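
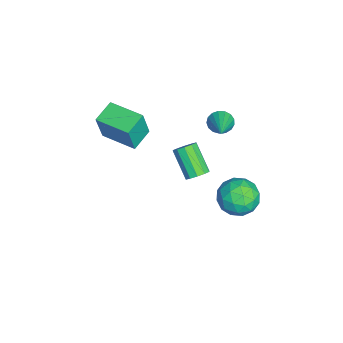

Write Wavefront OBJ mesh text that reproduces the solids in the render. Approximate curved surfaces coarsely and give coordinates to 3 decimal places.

v 2.372 3.805 -2.251
v 2.87 3.358 -1.206
v 0.77 2.622 -1.994
v 1.268 2.175 -0.949
v 0.873 3.35 -0.995
v 1.863 4.081 -1.153
v 1.777 1.899 -2.047
v 2.767 2.63 -2.205
v 2.502 2.18 -1.08
v 1.943 3.077 -0.43
v 1.697 2.903 -2.77
v 1.138 3.8 -2.12
v 2.761 3.686 -1.751
v 0.879 2.294 -1.449
v 0.647 2.985 -1.476
v 0.939 2.722 -0.862
v 2.169 4.111 -1.72
v 2.462 3.848 -1.106
v 1.289 3.843 -0.982
v 1.178 2.132 -2.094
v 1.471 1.869 -1.48
v 2.701 3.258 -2.338
v 2.993 2.995 -1.724
v 2.351 2.137 -2.218
v 2.838 2.73 -1.063
v 1.897 2.034 -0.912
v 2.196 1.872 -1.557
v 2.777 2.302 -1.65
v 2.509 3.257 -0.68
v 1.568 2.562 -0.53
v 1.336 3.252 -0.556
v 1.918 3.682 -0.649
v 2.294 2.565 -0.606
v 2.072 3.418 -2.67
v 1.131 2.723 -2.52
v 1.722 2.298 -2.551
v 2.304 2.728 -2.644
v 1.743 3.946 -2.288
v 0.802 3.25 -2.137
v 0.863 3.678 -1.55
v 1.444 4.108 -1.643
v 1.346 3.415 -2.594
v -3.351 1.88 -0.462
v -3.041 2.198 -1.092
v -1.429 1.96 0.522
v -3.155 2.487 -0.893
v -3.313 2.637 -0.597
v -3.48 2.614 -0.269
v -3.617 2.423 0.015
v -3.694 2.107 0.189
v -3.691 1.739 0.214
v -3.611 1.404 0.084
v -3.471 1.177 -0.171
v -3.303 1.112 -0.493
v -3.146 1.223 -0.807
v -3.036 1.484 -1.043
v -2.998 1.836 -1.146
v -3.798 -4.666 -2.559
v -3.384 -4.973 -0.637
v -5.022 -3.945 -2.18
v -4.607 -4.252 -0.258
v -2.673 -2.788 -2.502
v -2.258 -3.095 -0.58
v -3.896 -2.067 -2.123
v -3.482 -2.374 -0.201
v -2.346 0.695 -4.466
v -1.796 0.31 -4.179
v -3.045 -0.48 -2.847
v -3.594 -0.095 -3.134
v -1.816 0.706 -3.964
v -3.065 -0.084 -2.631
v -2.039 1.098 -3.94
v -3.288 0.307 -2.608
v -2.379 1.336 -4.117
v -3.628 0.545 -2.785
v -2.706 1.329 -4.428
v -3.955 0.539 -3.095
v -2.895 1.08 -4.753
v -4.144 0.29 -3.421
v -2.875 0.684 -4.969
v -4.124 -0.106 -3.636
v -2.652 0.293 -4.992
v -3.901 -0.498 -3.66
v -2.312 0.055 -4.815
v -3.561 -0.736 -3.483
v -1.985 0.061 -4.505
v -3.234 -0.729 -3.172
f 1 38 17
f 38 12 41
f 17 41 6
f 38 41 17
f 1 17 13
f 17 6 18
f 13 18 2
f 17 18 13
f 1 13 22
f 13 2 23
f 22 23 8
f 13 23 22
f 1 22 34
f 22 8 37
f 34 37 11
f 22 37 34
f 1 34 38
f 34 11 42
f 38 42 12
f 34 42 38
f 2 18 29
f 18 6 32
f 29 32 10
f 18 32 29
f 6 41 19
f 41 12 40
f 19 40 5
f 41 40 19
f 12 42 39
f 42 11 35
f 39 35 3
f 42 35 39
f 11 37 36
f 37 8 24
f 36 24 7
f 37 24 36
f 8 23 28
f 23 2 25
f 28 25 9
f 23 25 28
f 4 30 16
f 30 10 31
f 16 31 5
f 30 31 16
f 4 16 14
f 16 5 15
f 14 15 3
f 16 15 14
f 4 14 21
f 14 3 20
f 21 20 7
f 14 20 21
f 4 21 26
f 21 7 27
f 26 27 9
f 21 27 26
f 4 26 30
f 26 9 33
f 30 33 10
f 26 33 30
f 5 31 19
f 31 10 32
f 19 32 6
f 31 32 19
f 3 15 39
f 15 5 40
f 39 40 12
f 15 40 39
f 7 20 36
f 20 3 35
f 36 35 11
f 20 35 36
f 9 27 28
f 27 7 24
f 28 24 8
f 27 24 28
f 10 33 29
f 33 9 25
f 29 25 2
f 33 25 29
f 44 43 46
f 44 46 45
f 46 43 47
f 46 47 45
f 47 43 48
f 47 48 45
f 48 43 49
f 48 49 45
f 49 43 50
f 49 50 45
f 50 43 51
f 50 51 45
f 51 43 52
f 51 52 45
f 52 43 53
f 52 53 45
f 53 43 54
f 53 54 45
f 54 43 55
f 54 55 45
f 55 43 56
f 55 56 45
f 56 43 57
f 56 57 45
f 57 43 44
f 57 44 45
f 59 61 58
f 62 59 58
f 58 61 60
f 60 62 58
f 59 65 61
f 63 59 62
f 63 65 59
f 61 65 60
f 64 62 60
f 60 65 64
f 64 63 62
f 65 63 64
f 67 66 70
f 67 70 68
f 68 70 71
f 68 71 69
f 70 66 72
f 70 72 71
f 71 72 73
f 71 73 69
f 72 66 74
f 72 74 73
f 73 74 75
f 73 75 69
f 74 66 76
f 74 76 75
f 75 76 77
f 75 77 69
f 76 66 78
f 76 78 77
f 77 78 79
f 77 79 69
f 78 66 80
f 78 80 79
f 79 80 81
f 79 81 69
f 80 66 82
f 80 82 81
f 81 82 83
f 81 83 69
f 82 66 84
f 82 84 83
f 83 84 85
f 83 85 69
f 84 66 86
f 84 86 85
f 85 86 87
f 85 87 69
f 86 66 67
f 86 67 87
f 87 67 68
f 87 68 69



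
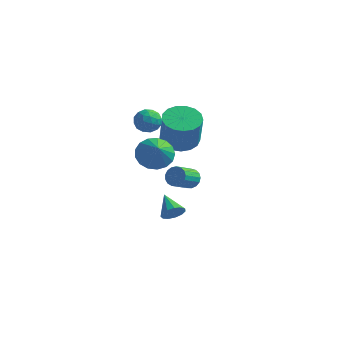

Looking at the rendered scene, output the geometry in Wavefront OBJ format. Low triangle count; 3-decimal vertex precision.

v 1.535 -1.954 2.432
v 2.123 -1.219 2.704
v 2.205 -2.866 3.448
v 1.752 -1.176 2.987
v 1.331 -1.312 3.144
v 0.957 -1.595 3.137
v 0.715 -1.96 2.969
v 0.661 -2.323 2.678
v 0.807 -2.603 2.33
v 1.12 -2.734 2.006
v 1.528 -2.686 1.78
v 1.938 -2.47 1.703
v 2.255 -2.137 1.793
v 2.407 -1.761 2.03
v 2.36 -1.43 2.358
v 0.694 3.559 -2.522
v 0.875 3.849 -1.981
v 0.586 2.71 -1.276
v 0.406 2.421 -1.818
v 0.576 3.912 -2.001
v 0.287 2.773 -1.297
v 0.304 3.894 -2.141
v 0.015 2.755 -1.437
v 0.122 3.8 -2.368
v -0.167 2.661 -1.664
v 0.07 3.651 -2.631
v -0.219 2.512 -1.926
v 0.162 3.481 -2.868
v -0.127 2.342 -2.164
v 0.376 3.328 -3.027
v 0.087 2.189 -2.322
v 0.662 3.229 -3.069
v 0.373 2.09 -2.365
v 0.956 3.206 -2.987
v 0.667 2.067 -2.282
v 1.19 3.263 -2.798
v 0.901 2.124 -2.093
v 1.311 3.389 -2.546
v 1.022 2.25 -1.841
v 1.29 3.553 -2.288
v 1.001 2.414 -1.584
v 1.133 3.719 -2.084
v 0.844 2.58 -1.38
v 3.483 -3.826 -0.176
v 3.956 -3.516 0.103
v 2.617 -3.074 0.456
v 3.886 -3.342 -0.199
v 3.689 -3.322 -0.494
v 3.426 -3.462 -0.687
v 3.182 -3.718 -0.718
v 3.033 -4.008 -0.577
v 3.027 -4.24 -0.309
v 3.166 -4.341 0.002
v 3.406 -4.278 0.256
v 3.67 -4.072 0.373
v 3.875 -3.788 0.316
v -0.281 -0.265 3.316
v 0.084 0.259 3.723
v 0.596 -1.079 3.577
v 0.961 -0.555 3.984
v 0.302 -0.835 4.23
v -0.24 -0.332 4.069
v 0.92 -0.488 3.231
v 0.378 0.015 3.07
v 0.826 0.121 3.671
v 0.444 -0.093 4.288
v 0.236 -0.727 3.012
v -0.146 -0.941 3.629
v -0.176 0.069 3.497
v 0.856 -0.889 3.803
v 0.468 -1.053 3.948
v 0.683 -0.745 4.187
v -0.366 -0.278 3.7
v -0.152 0.029 3.939
v -0.023 -0.614 4.237
v 0.832 -0.849 3.361
v 1.046 -0.542 3.6
v -0.003 -0.075 3.113
v 0.212 0.233 3.352
v 0.703 -0.206 3.063
v 0.475 0.295 3.705
v 0.991 -0.184 3.858
v 0.967 -0.144 3.416
v 0.648 0.152 3.321
v 0.251 0.169 4.068
v 0.766 -0.309 4.221
v 0.379 -0.474 4.366
v 0.06 -0.178 4.272
v 0.687 0.088 4.037
v -0.086 -0.511 3.079
v 0.429 -0.989 3.232
v 0.62 -0.642 3.028
v 0.301 -0.346 2.934
v -0.311 -0.636 3.442
v 0.205 -1.115 3.595
v 0.032 -0.972 3.979
v -0.287 -0.676 3.884
v -0.007 -0.908 3.263
v 1.128 1.488 1.634
v 2.056 1.927 1.548
v 2.499 1.351 3.401
v 1.572 0.912 3.486
v 1.772 2.287 1.728
v 2.215 1.711 3.581
v 1.339 2.464 1.887
v 1.783 1.888 3.739
v 0.859 2.417 1.987
v 1.302 1.841 3.84
v 0.44 2.158 2.007
v 0.884 1.582 3.859
v 0.179 1.745 1.941
v 0.622 1.169 3.793
v 0.136 1.273 1.804
v 0.579 0.697 3.657
v 0.319 0.851 1.629
v 0.763 0.274 3.481
v 0.689 0.574 1.455
v 1.132 -0.002 3.307
v 1.158 0.507 1.321
v 1.602 -0.069 3.174
v 1.621 0.665 1.26
v 2.065 0.089 3.112
v 1.972 1.011 1.284
v 2.415 0.435 3.136
v 2.128 1.467 1.388
v 2.572 0.89 3.24
f 2 1 4
f 2 4 3
f 4 1 5
f 4 5 3
f 5 1 6
f 5 6 3
f 6 1 7
f 6 7 3
f 7 1 8
f 7 8 3
f 8 1 9
f 8 9 3
f 9 1 10
f 9 10 3
f 10 1 11
f 10 11 3
f 11 1 12
f 11 12 3
f 12 1 13
f 12 13 3
f 13 1 14
f 13 14 3
f 14 1 15
f 14 15 3
f 15 1 2
f 15 2 3
f 17 16 20
f 17 20 18
f 18 20 21
f 18 21 19
f 20 16 22
f 20 22 21
f 21 22 23
f 21 23 19
f 22 16 24
f 22 24 23
f 23 24 25
f 23 25 19
f 24 16 26
f 24 26 25
f 25 26 27
f 25 27 19
f 26 16 28
f 26 28 27
f 27 28 29
f 27 29 19
f 28 16 30
f 28 30 29
f 29 30 31
f 29 31 19
f 30 16 32
f 30 32 31
f 31 32 33
f 31 33 19
f 32 16 34
f 32 34 33
f 33 34 35
f 33 35 19
f 34 16 36
f 34 36 35
f 35 36 37
f 35 37 19
f 36 16 38
f 36 38 37
f 37 38 39
f 37 39 19
f 38 16 40
f 38 40 39
f 39 40 41
f 39 41 19
f 40 16 42
f 40 42 41
f 41 42 43
f 41 43 19
f 42 16 17
f 42 17 43
f 43 17 18
f 43 18 19
f 45 44 47
f 45 47 46
f 47 44 48
f 47 48 46
f 48 44 49
f 48 49 46
f 49 44 50
f 49 50 46
f 50 44 51
f 50 51 46
f 51 44 52
f 51 52 46
f 52 44 53
f 52 53 46
f 53 44 54
f 53 54 46
f 54 44 55
f 54 55 46
f 55 44 56
f 55 56 46
f 56 44 45
f 56 45 46
f 57 94 73
f 94 68 97
f 73 97 62
f 94 97 73
f 57 73 69
f 73 62 74
f 69 74 58
f 73 74 69
f 57 69 78
f 69 58 79
f 78 79 64
f 69 79 78
f 57 78 90
f 78 64 93
f 90 93 67
f 78 93 90
f 57 90 94
f 90 67 98
f 94 98 68
f 90 98 94
f 58 74 85
f 74 62 88
f 85 88 66
f 74 88 85
f 62 97 75
f 97 68 96
f 75 96 61
f 97 96 75
f 68 98 95
f 98 67 91
f 95 91 59
f 98 91 95
f 67 93 92
f 93 64 80
f 92 80 63
f 93 80 92
f 64 79 84
f 79 58 81
f 84 81 65
f 79 81 84
f 60 86 72
f 86 66 87
f 72 87 61
f 86 87 72
f 60 72 70
f 72 61 71
f 70 71 59
f 72 71 70
f 60 70 77
f 70 59 76
f 77 76 63
f 70 76 77
f 60 77 82
f 77 63 83
f 82 83 65
f 77 83 82
f 60 82 86
f 82 65 89
f 86 89 66
f 82 89 86
f 61 87 75
f 87 66 88
f 75 88 62
f 87 88 75
f 59 71 95
f 71 61 96
f 95 96 68
f 71 96 95
f 63 76 92
f 76 59 91
f 92 91 67
f 76 91 92
f 65 83 84
f 83 63 80
f 84 80 64
f 83 80 84
f 66 89 85
f 89 65 81
f 85 81 58
f 89 81 85
f 100 99 103
f 100 103 101
f 101 103 104
f 101 104 102
f 103 99 105
f 103 105 104
f 104 105 106
f 104 106 102
f 105 99 107
f 105 107 106
f 106 107 108
f 106 108 102
f 107 99 109
f 107 109 108
f 108 109 110
f 108 110 102
f 109 99 111
f 109 111 110
f 110 111 112
f 110 112 102
f 111 99 113
f 111 113 112
f 112 113 114
f 112 114 102
f 113 99 115
f 113 115 114
f 114 115 116
f 114 116 102
f 115 99 117
f 115 117 116
f 116 117 118
f 116 118 102
f 117 99 119
f 117 119 118
f 118 119 120
f 118 120 102
f 119 99 121
f 119 121 120
f 120 121 122
f 120 122 102
f 121 99 123
f 121 123 122
f 122 123 124
f 122 124 102
f 123 99 125
f 123 125 124
f 124 125 126
f 124 126 102
f 125 99 100
f 125 100 126
f 126 100 101
f 126 101 102



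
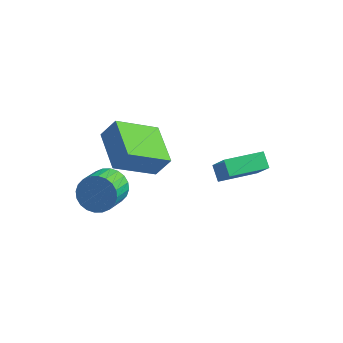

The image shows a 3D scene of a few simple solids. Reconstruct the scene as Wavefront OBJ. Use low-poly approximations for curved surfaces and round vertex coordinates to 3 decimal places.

v 1.709 3.17 -3.155
v 2.378 2.753 -2.047
v 1.251 3.655 -2.696
v 1.92 3.238 -1.588
v 2.9 4.502 -3.372
v 3.569 4.085 -2.264
v 2.442 4.987 -2.913
v 3.111 4.57 -1.805
v -0.061 0.959 -1.165
v -1.319 -0.332 0.008
v -1.284 2.411 -0.878
v -2.542 1.12 0.294
v 0.482 1.24 -0.274
v -0.776 -0.051 0.898
v -0.741 2.692 0.012
v -1.999 1.401 1.185
v -1.675 -0.029 -1.719
v -0.825 0.069 -1.64
v -0.754 -1.153 -0.881
v -1.605 -1.251 -0.961
v -0.935 0.232 -1.368
v -0.864 -0.99 -0.609
v -1.158 0.355 -1.15
v -1.087 -0.867 -0.391
v -1.46 0.419 -1.018
v -1.389 -0.803 -0.259
v -1.794 0.415 -0.993
v -1.724 -0.806 -0.234
v -2.111 0.344 -1.078
v -2.04 -0.878 -0.319
v -2.361 0.216 -1.262
v -2.29 -1.006 -0.503
v -2.507 0.05 -1.514
v -2.436 -1.172 -0.755
v -2.526 -0.127 -1.799
v -2.455 -1.349 -1.04
v -2.416 -0.29 -2.071
v -2.345 -1.512 -1.312
v -2.193 -0.413 -2.289
v -2.122 -1.635 -1.53
v -1.891 -0.477 -2.421
v -1.82 -1.699 -1.662
v -1.556 -0.474 -2.446
v -1.486 -1.695 -1.687
v -1.24 -0.402 -2.361
v -1.169 -1.624 -1.602
v -0.99 -0.274 -2.177
v -0.919 -1.496 -1.418
v -0.844 -0.108 -1.925
v -0.773 -1.33 -1.166
f 2 4 1
f 5 2 1
f 1 4 3
f 3 5 1
f 2 8 4
f 6 2 5
f 6 8 2
f 4 8 3
f 7 5 3
f 3 8 7
f 7 6 5
f 8 6 7
f 10 12 9
f 13 10 9
f 9 12 11
f 11 13 9
f 10 16 12
f 14 10 13
f 14 16 10
f 12 16 11
f 15 13 11
f 11 16 15
f 15 14 13
f 16 14 15
f 18 17 21
f 18 21 19
f 19 21 22
f 19 22 20
f 21 17 23
f 21 23 22
f 22 23 24
f 22 24 20
f 23 17 25
f 23 25 24
f 24 25 26
f 24 26 20
f 25 17 27
f 25 27 26
f 26 27 28
f 26 28 20
f 27 17 29
f 27 29 28
f 28 29 30
f 28 30 20
f 29 17 31
f 29 31 30
f 30 31 32
f 30 32 20
f 31 17 33
f 31 33 32
f 32 33 34
f 32 34 20
f 33 17 35
f 33 35 34
f 34 35 36
f 34 36 20
f 35 17 37
f 35 37 36
f 36 37 38
f 36 38 20
f 37 17 39
f 37 39 38
f 38 39 40
f 38 40 20
f 39 17 41
f 39 41 40
f 40 41 42
f 40 42 20
f 41 17 43
f 41 43 42
f 42 43 44
f 42 44 20
f 43 17 45
f 43 45 44
f 44 45 46
f 44 46 20
f 45 17 47
f 45 47 46
f 46 47 48
f 46 48 20
f 47 17 49
f 47 49 48
f 48 49 50
f 48 50 20
f 49 17 18
f 49 18 50
f 50 18 19
f 50 19 20



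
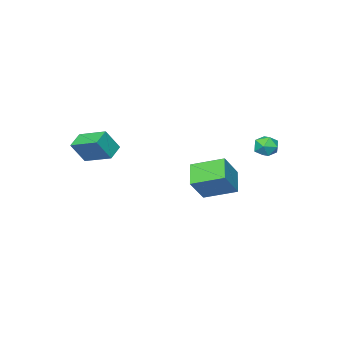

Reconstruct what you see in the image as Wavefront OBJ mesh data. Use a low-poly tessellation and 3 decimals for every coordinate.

v 3.843 -4.329 2.603
v 2.968 -4.653 3.038
v 3.526 -2.713 3.164
v 2.65 -3.036 3.6
v 4.53 -4.604 3.78
v 3.654 -4.927 4.216
v 4.212 -2.987 4.342
v 3.337 -3.311 4.777
v -3.306 2.067 3.414
v -2.65 1.731 3.53
v -3.79 1.009 3.09
v -3.134 0.673 3.206
v -3.525 0.938 3.784
v -3.225 1.592 3.984
v -3.215 1.148 2.636
v -2.915 1.802 2.836
v -2.593 1.163 3.049
v -2.785 1.033 3.759
v -3.655 1.707 2.861
v -3.847 1.577 3.571
v -1.604 -1.44 -0.683
v -2.487 -2.335 0.172
v -2.559 0.085 -0.074
v -3.443 -0.81 0.781
v -0.477 -1.27 0.659
v -1.361 -2.165 1.514
v -1.433 0.255 1.268
v -2.316 -0.64 2.123
f 2 4 1
f 5 2 1
f 1 4 3
f 3 5 1
f 2 8 4
f 6 2 5
f 6 8 2
f 4 8 3
f 7 5 3
f 3 8 7
f 7 6 5
f 8 6 7
f 9 20 14
f 9 14 10
f 9 10 16
f 9 16 19
f 9 19 20
f 10 14 18
f 14 20 13
f 20 19 11
f 19 16 15
f 16 10 17
f 12 18 13
f 12 13 11
f 12 11 15
f 12 15 17
f 12 17 18
f 13 18 14
f 11 13 20
f 15 11 19
f 17 15 16
f 18 17 10
f 22 24 21
f 25 22 21
f 21 24 23
f 23 25 21
f 22 28 24
f 26 22 25
f 26 28 22
f 24 28 23
f 27 25 23
f 23 28 27
f 27 26 25
f 28 26 27



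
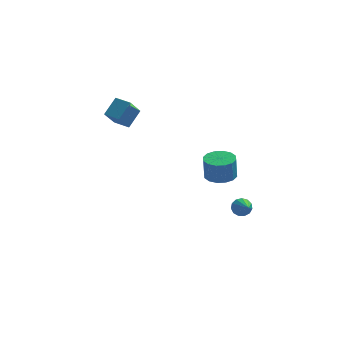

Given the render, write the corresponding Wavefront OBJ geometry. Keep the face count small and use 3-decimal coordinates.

v -4.272 2.933 0.48
v -3.799 3.65 1.199
v -3.884 3.661 -0.499
v -3.411 4.377 0.22
v -3.529 2.483 0.44
v -3.056 3.199 1.159
v -3.141 3.21 -0.539
v -2.668 3.927 0.18
v 1.446 -2.57 0.106
v 1.916 -2 0.137
v 1.865 -2.019 1.246
v 1.394 -2.59 1.214
v 1.568 -1.841 0.124
v 1.517 -1.86 1.233
v 1.187 -1.877 0.106
v 1.136 -1.896 1.214
v 0.876 -2.099 0.087
v 0.824 -2.118 1.196
v 0.717 -2.447 0.074
v 0.665 -2.466 1.182
v 0.753 -2.829 0.069
v 0.702 -2.848 1.178
v 0.975 -3.141 0.074
v 0.924 -3.16 1.183
v 1.323 -3.3 0.087
v 1.272 -3.319 1.196
v 1.704 -3.264 0.106
v 1.653 -3.283 1.214
v 2.016 -3.042 0.124
v 1.964 -3.061 1.233
v 2.175 -2.694 0.138
v 2.123 -2.713 1.246
v 2.138 -2.312 0.142
v 2.087 -2.331 1.251
v 2.325 0.028 -3.742
v 2.768 0.253 -3.627
v 2.675 -1.008 -3.058
v 2.584 0.328 -3.42
v 2.317 0.307 -3.315
v 2.053 0.198 -3.346
v 1.875 0.035 -3.502
v 1.841 -0.13 -3.735
v 1.96 -0.245 -3.97
v 2.195 -0.273 -4.132
v 2.472 -0.206 -4.171
v 2.702 -0.064 -4.074
v 2.813 0.107 -3.871
f 2 4 1
f 5 2 1
f 1 4 3
f 3 5 1
f 2 8 4
f 6 2 5
f 6 8 2
f 4 8 3
f 7 5 3
f 3 8 7
f 7 6 5
f 8 6 7
f 10 9 13
f 10 13 11
f 11 13 14
f 11 14 12
f 13 9 15
f 13 15 14
f 14 15 16
f 14 16 12
f 15 9 17
f 15 17 16
f 16 17 18
f 16 18 12
f 17 9 19
f 17 19 18
f 18 19 20
f 18 20 12
f 19 9 21
f 19 21 20
f 20 21 22
f 20 22 12
f 21 9 23
f 21 23 22
f 22 23 24
f 22 24 12
f 23 9 25
f 23 25 24
f 24 25 26
f 24 26 12
f 25 9 27
f 25 27 26
f 26 27 28
f 26 28 12
f 27 9 29
f 27 29 28
f 28 29 30
f 28 30 12
f 29 9 31
f 29 31 30
f 30 31 32
f 30 32 12
f 31 9 33
f 31 33 32
f 32 33 34
f 32 34 12
f 33 9 10
f 33 10 34
f 34 10 11
f 34 11 12
f 36 35 38
f 36 38 37
f 38 35 39
f 38 39 37
f 39 35 40
f 39 40 37
f 40 35 41
f 40 41 37
f 41 35 42
f 41 42 37
f 42 35 43
f 42 43 37
f 43 35 44
f 43 44 37
f 44 35 45
f 44 45 37
f 45 35 46
f 45 46 37
f 46 35 47
f 46 47 37
f 47 35 36
f 47 36 37



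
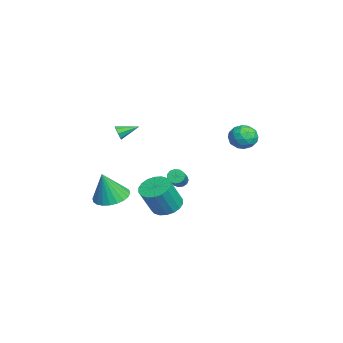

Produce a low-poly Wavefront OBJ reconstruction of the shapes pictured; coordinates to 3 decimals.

v -3.78 -3.069 2.979
v -3.534 -3.174 3.413
v -3.98 -1.871 3.381
v -3.295 -3.041 3.135
v -3.34 -2.924 2.765
v -3.643 -2.892 2.52
v -4.026 -2.964 2.544
v -4.265 -3.098 2.823
v -4.219 -3.215 3.192
v -3.917 -3.246 3.437
v -2.651 0.356 -0.282
v -2.365 0.551 -0.657
v -0.903 0.299 0.327
v -1.189 0.104 0.702
v -2.44 0.772 -0.489
v -0.978 0.52 0.495
v -2.582 0.861 -0.255
v -1.12 0.609 0.728
v -2.746 0.789 -0.03
v -1.283 0.537 0.953
v -2.879 0.581 0.115
v -1.417 0.329 1.099
v -2.941 0.3 0.135
v -1.478 0.049 1.118
v -2.91 0.038 0.022
v -1.448 -0.214 1.005
v -2.797 -0.124 -0.188
v -1.335 -0.375 0.796
v -2.638 -0.133 -0.427
v -1.176 -0.385 0.557
v -2.483 0.013 -0.62
v -1.021 -0.239 0.364
v -2.381 0.268 -0.705
v -0.919 0.016 0.278
v -0.362 -3.47 -0.383
v 0.685 -3.55 -0.588
v -0.038 -3.97 1.463
v 0.655 -3.15 -0.474
v 0.471 -2.798 -0.347
v 0.159 -2.548 -0.224
v -0.232 -2.439 -0.126
v -0.642 -2.487 -0.067
v -1.01 -2.684 -0.056
v -1.279 -3.001 -0.095
v -1.409 -3.389 -0.178
v -1.379 -3.789 -0.292
v -1.194 -4.141 -0.42
v -0.882 -4.391 -0.542
v -0.491 -4.5 -0.64
v -0.081 -4.453 -0.699
v 0.287 -4.256 -0.71
v 0.556 -3.939 -0.671
v 1.686 -0.481 -0.107
v 2.548 -0.509 -0.453
v 3.197 -1.188 1.222
v 2.334 -1.159 1.567
v 2.527 -0.129 -0.291
v 3.176 -0.808 1.384
v 2.338 0.181 -0.092
v 2.987 -0.497 1.583
v 2.021 0.361 0.103
v 2.67 -0.318 1.778
v 1.637 0.373 0.257
v 2.286 -0.305 1.932
v 1.263 0.217 0.339
v 1.911 -0.462 2.014
v 0.972 -0.078 0.332
v 1.621 -0.756 2.007
v 0.823 -0.452 0.238
v 1.472 -1.131 1.913
v 0.844 -0.832 0.076
v 1.493 -1.511 1.751
v 1.033 -1.143 -0.123
v 1.682 -1.821 1.552
v 1.35 -1.322 -0.318
v 1.999 -2.001 1.357
v 1.734 -1.335 -0.472
v 2.383 -2.013 1.203
v 2.109 -1.178 -0.554
v 2.757 -1.857 1.121
v 2.399 -0.884 -0.547
v 3.048 -1.562 1.128
v -2.552 4.444 3.616
v -1.946 4.629 2.971
v -2.054 3.071 3.689
v -1.448 3.256 3.044
v -1.364 3.628 3.864
v -1.672 4.477 3.819
v -2.328 3.223 2.841
v -2.636 4.072 2.796
v -1.808 3.875 2.492
v -1.212 4.125 3.124
v -2.788 3.575 3.536
v -2.192 3.825 4.168
v -2.293 4.657 3.287
v -1.707 3.043 3.373
v -1.657 3.261 3.855
v -1.301 3.37 3.476
v -2.132 4.568 3.785
v -1.776 4.677 3.406
v -1.433 4.088 3.931
v -2.224 3.023 3.254
v -1.868 3.132 2.875
v -2.699 4.33 3.184
v -2.343 4.439 2.805
v -2.567 3.612 2.729
v -1.855 4.323 2.626
v -1.562 3.515 2.67
v -2.08 3.496 2.55
v -2.261 3.995 2.523
v -1.505 4.47 2.998
v -1.212 3.663 3.041
v -1.163 3.881 3.523
v -1.344 4.38 3.496
v -1.424 4.026 2.717
v -2.788 4.037 3.619
v -2.495 3.23 3.662
v -2.656 3.32 3.164
v -2.837 3.819 3.137
v -2.438 4.185 3.99
v -2.145 3.377 4.034
v -1.739 3.705 4.137
v -1.92 4.204 4.11
v -2.576 3.674 3.943
f 2 1 4
f 2 4 3
f 4 1 5
f 4 5 3
f 5 1 6
f 5 6 3
f 6 1 7
f 6 7 3
f 7 1 8
f 7 8 3
f 8 1 9
f 8 9 3
f 9 1 10
f 9 10 3
f 10 1 2
f 10 2 3
f 12 11 15
f 12 15 13
f 13 15 16
f 13 16 14
f 15 11 17
f 15 17 16
f 16 17 18
f 16 18 14
f 17 11 19
f 17 19 18
f 18 19 20
f 18 20 14
f 19 11 21
f 19 21 20
f 20 21 22
f 20 22 14
f 21 11 23
f 21 23 22
f 22 23 24
f 22 24 14
f 23 11 25
f 23 25 24
f 24 25 26
f 24 26 14
f 25 11 27
f 25 27 26
f 26 27 28
f 26 28 14
f 27 11 29
f 27 29 28
f 28 29 30
f 28 30 14
f 29 11 31
f 29 31 30
f 30 31 32
f 30 32 14
f 31 11 33
f 31 33 32
f 32 33 34
f 32 34 14
f 33 11 12
f 33 12 34
f 34 12 13
f 34 13 14
f 36 35 38
f 36 38 37
f 38 35 39
f 38 39 37
f 39 35 40
f 39 40 37
f 40 35 41
f 40 41 37
f 41 35 42
f 41 42 37
f 42 35 43
f 42 43 37
f 43 35 44
f 43 44 37
f 44 35 45
f 44 45 37
f 45 35 46
f 45 46 37
f 46 35 47
f 46 47 37
f 47 35 48
f 47 48 37
f 48 35 49
f 48 49 37
f 49 35 50
f 49 50 37
f 50 35 51
f 50 51 37
f 51 35 52
f 51 52 37
f 52 35 36
f 52 36 37
f 54 53 57
f 54 57 55
f 55 57 58
f 55 58 56
f 57 53 59
f 57 59 58
f 58 59 60
f 58 60 56
f 59 53 61
f 59 61 60
f 60 61 62
f 60 62 56
f 61 53 63
f 61 63 62
f 62 63 64
f 62 64 56
f 63 53 65
f 63 65 64
f 64 65 66
f 64 66 56
f 65 53 67
f 65 67 66
f 66 67 68
f 66 68 56
f 67 53 69
f 67 69 68
f 68 69 70
f 68 70 56
f 69 53 71
f 69 71 70
f 70 71 72
f 70 72 56
f 71 53 73
f 71 73 72
f 72 73 74
f 72 74 56
f 73 53 75
f 73 75 74
f 74 75 76
f 74 76 56
f 75 53 77
f 75 77 76
f 76 77 78
f 76 78 56
f 77 53 79
f 77 79 78
f 78 79 80
f 78 80 56
f 79 53 81
f 79 81 80
f 80 81 82
f 80 82 56
f 81 53 54
f 81 54 82
f 82 54 55
f 82 55 56
f 83 120 99
f 120 94 123
f 99 123 88
f 120 123 99
f 83 99 95
f 99 88 100
f 95 100 84
f 99 100 95
f 83 95 104
f 95 84 105
f 104 105 90
f 95 105 104
f 83 104 116
f 104 90 119
f 116 119 93
f 104 119 116
f 83 116 120
f 116 93 124
f 120 124 94
f 116 124 120
f 84 100 111
f 100 88 114
f 111 114 92
f 100 114 111
f 88 123 101
f 123 94 122
f 101 122 87
f 123 122 101
f 94 124 121
f 124 93 117
f 121 117 85
f 124 117 121
f 93 119 118
f 119 90 106
f 118 106 89
f 119 106 118
f 90 105 110
f 105 84 107
f 110 107 91
f 105 107 110
f 86 112 98
f 112 92 113
f 98 113 87
f 112 113 98
f 86 98 96
f 98 87 97
f 96 97 85
f 98 97 96
f 86 96 103
f 96 85 102
f 103 102 89
f 96 102 103
f 86 103 108
f 103 89 109
f 108 109 91
f 103 109 108
f 86 108 112
f 108 91 115
f 112 115 92
f 108 115 112
f 87 113 101
f 113 92 114
f 101 114 88
f 113 114 101
f 85 97 121
f 97 87 122
f 121 122 94
f 97 122 121
f 89 102 118
f 102 85 117
f 118 117 93
f 102 117 118
f 91 109 110
f 109 89 106
f 110 106 90
f 109 106 110
f 92 115 111
f 115 91 107
f 111 107 84
f 115 107 111



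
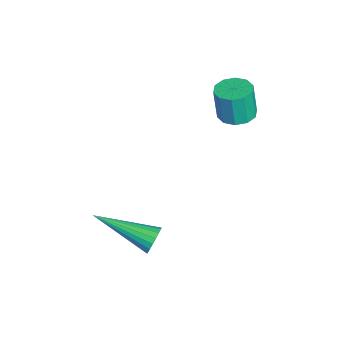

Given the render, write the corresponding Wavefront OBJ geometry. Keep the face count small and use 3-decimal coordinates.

v -3.894 1.914 0.37
v -3.334 2.195 0.434
v -3.407 2.068 1.615
v -3.966 1.786 1.55
v -3.609 2.47 0.447
v -3.682 2.343 1.628
v -3.993 2.533 0.43
v -4.066 2.406 1.611
v -4.339 2.359 0.39
v -4.412 2.232 1.571
v -4.515 2.015 0.342
v -4.588 1.888 1.523
v -4.453 1.632 0.305
v -4.526 1.505 1.486
v -4.178 1.357 0.292
v -4.251 1.23 1.473
v -3.794 1.294 0.309
v -3.867 1.167 1.49
v -3.448 1.468 0.349
v -3.521 1.341 1.53
v -3.272 1.812 0.397
v -3.345 1.685 1.578
v -0.57 -0.747 -2.642
v -0.305 -0.705 -2.22
v -1.27 -2.593 -2.018
v -0.5 -0.613 -2.165
v -0.709 -0.547 -2.205
v -0.89 -0.521 -2.331
v -1.008 -0.54 -2.519
v -1.039 -0.599 -2.731
v -0.978 -0.689 -2.925
v -0.835 -0.789 -3.064
v -0.64 -0.882 -3.118
v -0.431 -0.947 -3.079
v -0.25 -0.974 -2.952
v -0.132 -0.955 -2.765
v -0.101 -0.895 -2.553
v -0.162 -0.806 -2.358
f 2 1 5
f 2 5 3
f 3 5 6
f 3 6 4
f 5 1 7
f 5 7 6
f 6 7 8
f 6 8 4
f 7 1 9
f 7 9 8
f 8 9 10
f 8 10 4
f 9 1 11
f 9 11 10
f 10 11 12
f 10 12 4
f 11 1 13
f 11 13 12
f 12 13 14
f 12 14 4
f 13 1 15
f 13 15 14
f 14 15 16
f 14 16 4
f 15 1 17
f 15 17 16
f 16 17 18
f 16 18 4
f 17 1 19
f 17 19 18
f 18 19 20
f 18 20 4
f 19 1 21
f 19 21 20
f 20 21 22
f 20 22 4
f 21 1 2
f 21 2 22
f 22 2 3
f 22 3 4
f 24 23 26
f 24 26 25
f 26 23 27
f 26 27 25
f 27 23 28
f 27 28 25
f 28 23 29
f 28 29 25
f 29 23 30
f 29 30 25
f 30 23 31
f 30 31 25
f 31 23 32
f 31 32 25
f 32 23 33
f 32 33 25
f 33 23 34
f 33 34 25
f 34 23 35
f 34 35 25
f 35 23 36
f 35 36 25
f 36 23 37
f 36 37 25
f 37 23 38
f 37 38 25
f 38 23 24
f 38 24 25



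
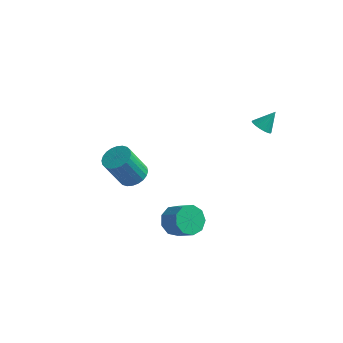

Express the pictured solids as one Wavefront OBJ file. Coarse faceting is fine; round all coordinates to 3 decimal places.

v -3.271 -0.25 -2.874
v -2.565 -0.051 -2.53
v -3.203 -0.632 -0.883
v -3.909 -0.83 -1.226
v -2.727 0.218 -2.498
v -3.365 -0.362 -0.85
v -2.972 0.416 -2.523
v -3.61 -0.164 -0.876
v -3.262 0.513 -2.602
v -3.9 -0.067 -0.954
v -3.554 0.494 -2.722
v -4.192 -0.087 -1.074
v -3.802 0.361 -2.865
v -4.441 -0.219 -1.217
v -3.97 0.136 -3.009
v -4.609 -0.445 -1.361
v -4.031 -0.149 -3.133
v -4.67 -0.729 -1.485
v -3.977 -0.448 -3.217
v -4.615 -1.029 -1.57
v -3.815 -0.718 -3.25
v -4.453 -1.298 -1.602
v -3.57 -0.916 -3.224
v -4.208 -1.496 -1.577
v -3.28 -1.013 -3.146
v -3.918 -1.593 -1.498
v -2.988 -0.993 -3.026
v -3.626 -1.574 -1.378
v -2.739 -0.861 -2.883
v -3.378 -1.441 -1.235
v -2.571 -0.635 -2.739
v -3.21 -1.216 -1.091
v -2.51 -0.351 -2.615
v -3.149 -0.931 -0.967
v 2.869 1.098 1.751
v 3.354 1.147 1.437
v 3.351 1.682 2.589
v 3.219 1.356 1.368
v 3.016 1.515 1.376
v 2.783 1.59 1.457
v 2.567 1.568 1.597
v 2.411 1.453 1.767
v 2.345 1.268 1.934
v 2.383 1.049 2.065
v 2.518 0.839 2.134
v 2.721 0.681 2.127
v 2.954 0.605 2.045
v 3.17 0.627 1.905
v 3.327 0.742 1.735
v 3.392 0.928 1.568
v -0.017 -2.728 -3.24
v 0.542 -2.66 -3.89
v 1.476 -3.065 -3.13
v 0.917 -3.132 -2.48
v 0.519 -2.154 -3.592
v 1.452 -2.558 -2.831
v 0.245 -1.916 -3.129
v 1.178 -2.32 -2.369
v -0.152 -2.058 -2.718
v 0.781 -2.462 -1.958
v -0.485 -2.513 -2.552
v 0.448 -2.918 -1.791
v -0.599 -3.069 -2.707
v 0.334 -3.473 -1.947
v -0.44 -3.465 -3.112
v 0.493 -3.87 -2.352
v -0.084 -3.516 -3.577
v 0.85 -3.921 -2.817
v 0.305 -3.198 -3.885
v 1.238 -3.603 -3.124
f 2 1 5
f 2 5 3
f 3 5 6
f 3 6 4
f 5 1 7
f 5 7 6
f 6 7 8
f 6 8 4
f 7 1 9
f 7 9 8
f 8 9 10
f 8 10 4
f 9 1 11
f 9 11 10
f 10 11 12
f 10 12 4
f 11 1 13
f 11 13 12
f 12 13 14
f 12 14 4
f 13 1 15
f 13 15 14
f 14 15 16
f 14 16 4
f 15 1 17
f 15 17 16
f 16 17 18
f 16 18 4
f 17 1 19
f 17 19 18
f 18 19 20
f 18 20 4
f 19 1 21
f 19 21 20
f 20 21 22
f 20 22 4
f 21 1 23
f 21 23 22
f 22 23 24
f 22 24 4
f 23 1 25
f 23 25 24
f 24 25 26
f 24 26 4
f 25 1 27
f 25 27 26
f 26 27 28
f 26 28 4
f 27 1 29
f 27 29 28
f 28 29 30
f 28 30 4
f 29 1 31
f 29 31 30
f 30 31 32
f 30 32 4
f 31 1 33
f 31 33 32
f 32 33 34
f 32 34 4
f 33 1 2
f 33 2 34
f 34 2 3
f 34 3 4
f 36 35 38
f 36 38 37
f 38 35 39
f 38 39 37
f 39 35 40
f 39 40 37
f 40 35 41
f 40 41 37
f 41 35 42
f 41 42 37
f 42 35 43
f 42 43 37
f 43 35 44
f 43 44 37
f 44 35 45
f 44 45 37
f 45 35 46
f 45 46 37
f 46 35 47
f 46 47 37
f 47 35 48
f 47 48 37
f 48 35 49
f 48 49 37
f 49 35 50
f 49 50 37
f 50 35 36
f 50 36 37
f 52 51 55
f 52 55 53
f 53 55 56
f 53 56 54
f 55 51 57
f 55 57 56
f 56 57 58
f 56 58 54
f 57 51 59
f 57 59 58
f 58 59 60
f 58 60 54
f 59 51 61
f 59 61 60
f 60 61 62
f 60 62 54
f 61 51 63
f 61 63 62
f 62 63 64
f 62 64 54
f 63 51 65
f 63 65 64
f 64 65 66
f 64 66 54
f 65 51 67
f 65 67 66
f 66 67 68
f 66 68 54
f 67 51 69
f 67 69 68
f 68 69 70
f 68 70 54
f 69 51 52
f 69 52 70
f 70 52 53
f 70 53 54



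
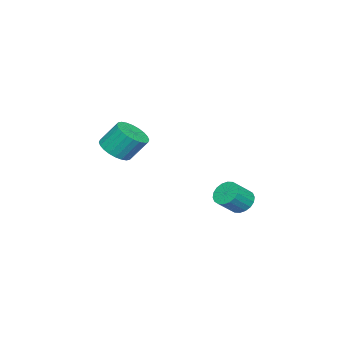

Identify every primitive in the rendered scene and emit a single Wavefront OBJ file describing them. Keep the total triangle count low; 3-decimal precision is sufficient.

v 1.842 -3.935 1.281
v 2.548 -3.183 0.901
v 2.245 -2.192 2.299
v 1.538 -2.945 2.679
v 2.18 -3.048 0.726
v 1.877 -2.057 2.123
v 1.76 -3.049 0.635
v 1.457 -2.058 2.033
v 1.353 -3.184 0.643
v 1.05 -2.193 2.041
v 1.02 -3.434 0.748
v 0.717 -2.443 2.146
v 0.813 -3.76 0.934
v 0.51 -2.769 2.332
v 0.761 -4.113 1.173
v 0.458 -3.122 2.571
v 0.875 -4.439 1.428
v 0.572 -3.448 2.826
v 1.135 -4.688 1.661
v 0.832 -3.697 3.059
v 1.503 -4.823 1.837
v 1.2 -3.832 3.234
v 1.923 -4.822 1.927
v 1.62 -3.831 3.325
v 2.33 -4.687 1.919
v 2.027 -3.696 3.317
v 2.663 -4.437 1.814
v 2.36 -3.446 3.212
v 2.87 -4.111 1.628
v 2.567 -3.12 3.026
v 2.922 -3.758 1.389
v 2.619 -2.767 2.787
v 2.808 -3.432 1.134
v 2.505 -2.441 2.532
v 1.464 3.615 -1.538
v 2.095 3.782 -2.114
v 3.107 3.251 -1.158
v 2.476 3.085 -0.582
v 2.075 4.11 -1.91
v 3.087 3.58 -0.954
v 1.934 4.341 -1.633
v 2.946 3.811 -0.677
v 1.7 4.428 -1.337
v 2.712 3.898 -0.381
v 1.419 4.354 -1.081
v 2.431 3.824 -0.125
v 1.147 4.134 -0.915
v 2.16 3.603 0.041
v 0.938 3.811 -0.873
v 1.95 3.28 0.083
v 0.833 3.449 -0.962
v 1.845 2.918 -0.006
v 0.853 3.12 -1.166
v 1.865 2.59 -0.21
v 0.994 2.889 -1.443
v 2.006 2.359 -0.487
v 1.228 2.802 -1.739
v 2.24 2.272 -0.783
v 1.509 2.876 -1.995
v 2.521 2.346 -1.039
v 1.78 3.097 -2.161
v 2.793 2.566 -1.205
v 1.99 3.42 -2.203
v 3.002 2.889 -1.247
f 2 1 5
f 2 5 3
f 3 5 6
f 3 6 4
f 5 1 7
f 5 7 6
f 6 7 8
f 6 8 4
f 7 1 9
f 7 9 8
f 8 9 10
f 8 10 4
f 9 1 11
f 9 11 10
f 10 11 12
f 10 12 4
f 11 1 13
f 11 13 12
f 12 13 14
f 12 14 4
f 13 1 15
f 13 15 14
f 14 15 16
f 14 16 4
f 15 1 17
f 15 17 16
f 16 17 18
f 16 18 4
f 17 1 19
f 17 19 18
f 18 19 20
f 18 20 4
f 19 1 21
f 19 21 20
f 20 21 22
f 20 22 4
f 21 1 23
f 21 23 22
f 22 23 24
f 22 24 4
f 23 1 25
f 23 25 24
f 24 25 26
f 24 26 4
f 25 1 27
f 25 27 26
f 26 27 28
f 26 28 4
f 27 1 29
f 27 29 28
f 28 29 30
f 28 30 4
f 29 1 31
f 29 31 30
f 30 31 32
f 30 32 4
f 31 1 33
f 31 33 32
f 32 33 34
f 32 34 4
f 33 1 2
f 33 2 34
f 34 2 3
f 34 3 4
f 36 35 39
f 36 39 37
f 37 39 40
f 37 40 38
f 39 35 41
f 39 41 40
f 40 41 42
f 40 42 38
f 41 35 43
f 41 43 42
f 42 43 44
f 42 44 38
f 43 35 45
f 43 45 44
f 44 45 46
f 44 46 38
f 45 35 47
f 45 47 46
f 46 47 48
f 46 48 38
f 47 35 49
f 47 49 48
f 48 49 50
f 48 50 38
f 49 35 51
f 49 51 50
f 50 51 52
f 50 52 38
f 51 35 53
f 51 53 52
f 52 53 54
f 52 54 38
f 53 35 55
f 53 55 54
f 54 55 56
f 54 56 38
f 55 35 57
f 55 57 56
f 56 57 58
f 56 58 38
f 57 35 59
f 57 59 58
f 58 59 60
f 58 60 38
f 59 35 61
f 59 61 60
f 60 61 62
f 60 62 38
f 61 35 63
f 61 63 62
f 62 63 64
f 62 64 38
f 63 35 36
f 63 36 64
f 64 36 37
f 64 37 38



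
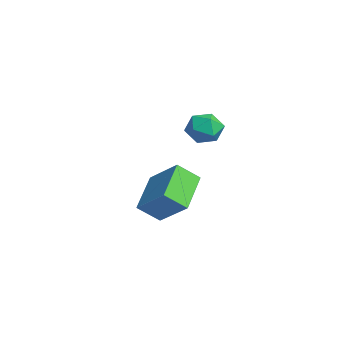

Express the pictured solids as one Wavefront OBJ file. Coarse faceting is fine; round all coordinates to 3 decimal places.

v -4.882 1.424 -2.29
v -3.693 2.185 -1.205
v -4.775 2.336 -3.047
v -3.586 3.097 -1.962
v -3.434 0.483 -3.218
v -2.245 1.244 -2.133
v -3.327 1.395 -3.975
v -2.138 2.156 -2.89
v -1.539 2.281 1.899
v -1.106 2.77 2.359
v -0.494 2.03 1.181
v -0.061 2.519 1.641
v -0.329 1.827 1.937
v -0.976 1.982 2.38
v -0.624 2.818 1.16
v -1.271 2.973 1.603
v -0.541 3.102 1.902
v -0.358 2.49 2.382
v -1.242 2.31 1.158
v -1.059 1.698 1.638
f 2 4 1
f 5 2 1
f 1 4 3
f 3 5 1
f 2 8 4
f 6 2 5
f 6 8 2
f 4 8 3
f 7 5 3
f 3 8 7
f 7 6 5
f 8 6 7
f 9 20 14
f 9 14 10
f 9 10 16
f 9 16 19
f 9 19 20
f 10 14 18
f 14 20 13
f 20 19 11
f 19 16 15
f 16 10 17
f 12 18 13
f 12 13 11
f 12 11 15
f 12 15 17
f 12 17 18
f 13 18 14
f 11 13 20
f 15 11 19
f 17 15 16
f 18 17 10



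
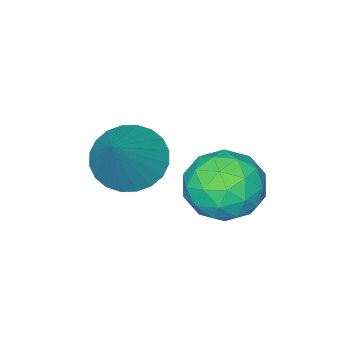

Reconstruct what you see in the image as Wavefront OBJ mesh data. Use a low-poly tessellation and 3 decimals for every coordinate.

v -0.081 -1.162 -2.028
v 0.602 -1.76 -2.274
v 1.061 -0.458 -0.572
v 0.685 -1.468 -2.48
v 0.651 -1.129 -2.618
v 0.506 -0.796 -2.665
v 0.271 -0.518 -2.615
v -0.017 -0.338 -2.477
v -0.315 -0.284 -2.269
v -0.577 -0.363 -2.026
v -0.763 -0.564 -1.782
v -0.846 -0.856 -1.576
v -0.812 -1.195 -1.439
v -0.667 -1.528 -1.392
v -0.433 -1.806 -1.441
v -0.145 -1.986 -1.58
v 0.153 -2.04 -1.787
v 0.415 -1.961 -2.031
v -2.688 0.527 -3.372
v -1.873 1.191 -3.334
v -1.667 -0.751 -2.906
v -0.852 -0.087 -2.868
v -1.625 -0.013 -2.158
v -2.256 0.777 -2.447
v -1.284 -0.337 -3.793
v -1.915 0.453 -4.082
v -1.006 0.657 -3.595
v -1.216 0.858 -2.584
v -2.324 -0.418 -3.656
v -2.534 -0.217 -2.645
v -2.37 0.972 -3.394
v -1.17 -0.532 -2.846
v -1.624 -0.488 -2.429
v -1.145 -0.097 -2.407
v -2.595 0.728 -2.873
v -2.116 1.119 -2.85
v -1.97 0.411 -2.159
v -1.424 -0.679 -3.39
v -0.945 -0.288 -3.367
v -2.395 0.537 -3.833
v -1.916 0.928 -3.811
v -1.57 0.029 -4.081
v -1.381 1.048 -3.525
v -0.782 0.296 -3.251
v -1.035 0.149 -3.795
v -1.406 0.614 -3.964
v -1.505 1.166 -2.931
v -0.905 0.414 -2.657
v -1.359 0.458 -2.24
v -1.73 0.922 -2.409
v -0.995 0.851 -3.084
v -2.635 0.026 -3.583
v -2.035 -0.726 -3.309
v -1.81 -0.482 -3.831
v -2.181 -0.018 -4
v -2.758 0.144 -2.989
v -2.159 -0.608 -2.715
v -2.134 -0.174 -2.276
v -2.505 0.291 -2.445
v -2.545 -0.411 -3.156
f 2 1 4
f 2 4 3
f 4 1 5
f 4 5 3
f 5 1 6
f 5 6 3
f 6 1 7
f 6 7 3
f 7 1 8
f 7 8 3
f 8 1 9
f 8 9 3
f 9 1 10
f 9 10 3
f 10 1 11
f 10 11 3
f 11 1 12
f 11 12 3
f 12 1 13
f 12 13 3
f 13 1 14
f 13 14 3
f 14 1 15
f 14 15 3
f 15 1 16
f 15 16 3
f 16 1 17
f 16 17 3
f 17 1 18
f 17 18 3
f 18 1 2
f 18 2 3
f 19 56 35
f 56 30 59
f 35 59 24
f 56 59 35
f 19 35 31
f 35 24 36
f 31 36 20
f 35 36 31
f 19 31 40
f 31 20 41
f 40 41 26
f 31 41 40
f 19 40 52
f 40 26 55
f 52 55 29
f 40 55 52
f 19 52 56
f 52 29 60
f 56 60 30
f 52 60 56
f 20 36 47
f 36 24 50
f 47 50 28
f 36 50 47
f 24 59 37
f 59 30 58
f 37 58 23
f 59 58 37
f 30 60 57
f 60 29 53
f 57 53 21
f 60 53 57
f 29 55 54
f 55 26 42
f 54 42 25
f 55 42 54
f 26 41 46
f 41 20 43
f 46 43 27
f 41 43 46
f 22 48 34
f 48 28 49
f 34 49 23
f 48 49 34
f 22 34 32
f 34 23 33
f 32 33 21
f 34 33 32
f 22 32 39
f 32 21 38
f 39 38 25
f 32 38 39
f 22 39 44
f 39 25 45
f 44 45 27
f 39 45 44
f 22 44 48
f 44 27 51
f 48 51 28
f 44 51 48
f 23 49 37
f 49 28 50
f 37 50 24
f 49 50 37
f 21 33 57
f 33 23 58
f 57 58 30
f 33 58 57
f 25 38 54
f 38 21 53
f 54 53 29
f 38 53 54
f 27 45 46
f 45 25 42
f 46 42 26
f 45 42 46
f 28 51 47
f 51 27 43
f 47 43 20
f 51 43 47



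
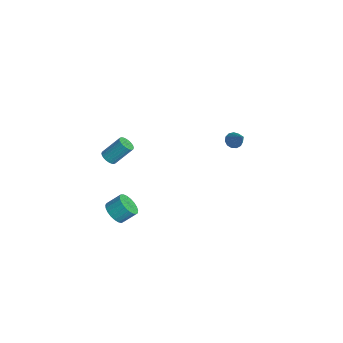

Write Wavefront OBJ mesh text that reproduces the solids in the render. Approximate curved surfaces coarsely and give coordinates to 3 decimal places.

v 3.196 -4.16 0.828
v 3.922 -4.242 0.71
v 4.11 -3.501 1.355
v 3.384 -3.42 1.472
v 3.846 -4.036 0.495
v 4.033 -3.295 1.14
v 3.657 -3.851 0.338
v 3.844 -3.11 0.983
v 3.388 -3.719 0.265
v 3.576 -2.979 0.91
v 3.086 -3.664 0.29
v 3.274 -2.923 0.935
v 2.804 -3.695 0.407
v 2.991 -2.954 1.052
v 2.589 -3.806 0.597
v 2.776 -3.065 1.242
v 2.479 -3.979 0.827
v 2.666 -3.238 1.472
v 2.493 -4.182 1.057
v 2.681 -3.442 1.702
v 2.629 -4.383 1.248
v 2.816 -3.642 1.892
v 2.863 -4.544 1.365
v 3.05 -3.803 2.01
v 3.154 -4.639 1.39
v 3.342 -3.899 2.035
v 3.453 -4.652 1.317
v 3.641 -3.911 1.962
v 3.708 -4.579 1.16
v 3.895 -3.839 1.805
v 3.873 -4.434 0.946
v 4.061 -3.694 1.59
v 0.48 -3.41 2.978
v 0.94 -3.304 2.786
v 1.161 -2.344 3.851
v 0.7 -2.45 4.042
v 0.827 -3.171 2.691
v 1.048 -2.211 3.755
v 0.66 -3.075 2.638
v 0.881 -2.115 3.702
v 0.467 -3.03 2.638
v 0.687 -2.07 3.702
v 0.275 -3.043 2.689
v 0.496 -2.083 3.753
v 0.114 -3.111 2.785
v 0.335 -2.152 3.849
v 0.009 -3.226 2.909
v 0.23 -2.266 3.973
v -0.024 -3.368 3.044
v 0.197 -2.408 4.109
v 0.019 -3.516 3.169
v 0.24 -2.556 4.234
v 0.132 -3.649 3.265
v 0.353 -2.689 4.329
v 0.299 -3.745 3.318
v 0.52 -2.785 4.382
v 0.493 -3.79 3.318
v 0.713 -2.83 4.382
v 0.684 -3.777 3.267
v 0.905 -2.817 4.331
v 0.845 -3.708 3.171
v 1.066 -2.749 4.235
v 0.95 -3.594 3.047
v 1.171 -2.634 4.111
v 0.983 -3.452 2.911
v 1.204 -2.492 3.976
v 0.81 3.829 2.193
v 1.201 3.819 1.836
v 1.85 3.911 3.327
v 1.133 4.106 1.877
v 0.962 4.306 2.019
v 0.743 4.354 2.217
v 0.546 4.235 2.407
v 0.432 3.988 2.529
v 0.439 3.69 2.544
v 0.563 3.436 2.449
v 0.766 3.307 2.272
v 0.983 3.343 2.07
v 1.145 3.534 1.907
f 2 1 5
f 2 5 3
f 3 5 6
f 3 6 4
f 5 1 7
f 5 7 6
f 6 7 8
f 6 8 4
f 7 1 9
f 7 9 8
f 8 9 10
f 8 10 4
f 9 1 11
f 9 11 10
f 10 11 12
f 10 12 4
f 11 1 13
f 11 13 12
f 12 13 14
f 12 14 4
f 13 1 15
f 13 15 14
f 14 15 16
f 14 16 4
f 15 1 17
f 15 17 16
f 16 17 18
f 16 18 4
f 17 1 19
f 17 19 18
f 18 19 20
f 18 20 4
f 19 1 21
f 19 21 20
f 20 21 22
f 20 22 4
f 21 1 23
f 21 23 22
f 22 23 24
f 22 24 4
f 23 1 25
f 23 25 24
f 24 25 26
f 24 26 4
f 25 1 27
f 25 27 26
f 26 27 28
f 26 28 4
f 27 1 29
f 27 29 28
f 28 29 30
f 28 30 4
f 29 1 31
f 29 31 30
f 30 31 32
f 30 32 4
f 31 1 2
f 31 2 32
f 32 2 3
f 32 3 4
f 34 33 37
f 34 37 35
f 35 37 38
f 35 38 36
f 37 33 39
f 37 39 38
f 38 39 40
f 38 40 36
f 39 33 41
f 39 41 40
f 40 41 42
f 40 42 36
f 41 33 43
f 41 43 42
f 42 43 44
f 42 44 36
f 43 33 45
f 43 45 44
f 44 45 46
f 44 46 36
f 45 33 47
f 45 47 46
f 46 47 48
f 46 48 36
f 47 33 49
f 47 49 48
f 48 49 50
f 48 50 36
f 49 33 51
f 49 51 50
f 50 51 52
f 50 52 36
f 51 33 53
f 51 53 52
f 52 53 54
f 52 54 36
f 53 33 55
f 53 55 54
f 54 55 56
f 54 56 36
f 55 33 57
f 55 57 56
f 56 57 58
f 56 58 36
f 57 33 59
f 57 59 58
f 58 59 60
f 58 60 36
f 59 33 61
f 59 61 60
f 60 61 62
f 60 62 36
f 61 33 63
f 61 63 62
f 62 63 64
f 62 64 36
f 63 33 65
f 63 65 64
f 64 65 66
f 64 66 36
f 65 33 34
f 65 34 66
f 66 34 35
f 66 35 36
f 68 67 70
f 68 70 69
f 70 67 71
f 70 71 69
f 71 67 72
f 71 72 69
f 72 67 73
f 72 73 69
f 73 67 74
f 73 74 69
f 74 67 75
f 74 75 69
f 75 67 76
f 75 76 69
f 76 67 77
f 76 77 69
f 77 67 78
f 77 78 69
f 78 67 79
f 78 79 69
f 79 67 68
f 79 68 69



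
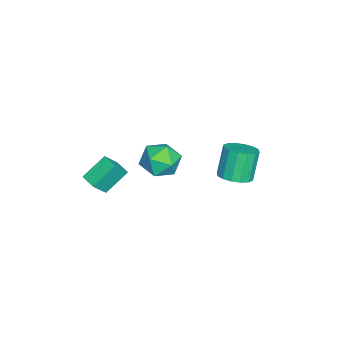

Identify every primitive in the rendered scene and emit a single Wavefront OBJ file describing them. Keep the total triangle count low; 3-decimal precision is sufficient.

v 2.64 -2.85 -0.819
v 1.817 -1.991 0.174
v 3.263 -2.177 -0.885
v 2.44 -1.318 0.108
v 3.22 -3.302 0.052
v 2.397 -2.443 1.045
v 3.843 -2.629 -0.014
v 3.02 -1.77 0.979
v 1.639 3.634 0.059
v 2.073 4.379 0.174
v 1.395 4.532 1.737
v 0.961 3.786 1.621
v 1.679 4.5 -0.008
v 1.001 4.653 1.554
v 1.275 4.389 -0.173
v 0.597 4.542 1.389
v 0.968 4.076 -0.275
v 0.29 4.228 1.287
v 0.841 3.644 -0.288
v 0.163 3.796 1.274
v 0.928 3.209 -0.208
v 0.25 3.362 1.354
v 1.205 2.888 -0.057
v 0.527 3.041 1.506
v 1.599 2.767 0.126
v 0.921 2.92 1.688
v 2.003 2.878 0.291
v 1.325 3.031 1.853
v 2.31 3.192 0.393
v 1.632 3.344 1.955
v 2.437 3.624 0.406
v 1.759 3.776 1.968
v 2.35 4.058 0.326
v 1.672 4.211 1.888
v -1.171 0.462 -1.348
v -0.072 0.219 -1.199
v -1.488 -1.279 -1.841
v -0.389 -1.522 -1.692
v -1.044 -1.286 -0.795
v -0.848 -0.21 -0.491
v -0.712 -0.85 -2.549
v -0.516 0.226 -2.245
v 0.212 -0.591 -1.942
v 0.007 -0.861 -0.858
v -1.567 -0.199 -2.182
v -1.772 -0.469 -1.098
f 2 4 1
f 5 2 1
f 1 4 3
f 3 5 1
f 2 8 4
f 6 2 5
f 6 8 2
f 4 8 3
f 7 5 3
f 3 8 7
f 7 6 5
f 8 6 7
f 10 9 13
f 10 13 11
f 11 13 14
f 11 14 12
f 13 9 15
f 13 15 14
f 14 15 16
f 14 16 12
f 15 9 17
f 15 17 16
f 16 17 18
f 16 18 12
f 17 9 19
f 17 19 18
f 18 19 20
f 18 20 12
f 19 9 21
f 19 21 20
f 20 21 22
f 20 22 12
f 21 9 23
f 21 23 22
f 22 23 24
f 22 24 12
f 23 9 25
f 23 25 24
f 24 25 26
f 24 26 12
f 25 9 27
f 25 27 26
f 26 27 28
f 26 28 12
f 27 9 29
f 27 29 28
f 28 29 30
f 28 30 12
f 29 9 31
f 29 31 30
f 30 31 32
f 30 32 12
f 31 9 33
f 31 33 32
f 32 33 34
f 32 34 12
f 33 9 10
f 33 10 34
f 34 10 11
f 34 11 12
f 35 46 40
f 35 40 36
f 35 36 42
f 35 42 45
f 35 45 46
f 36 40 44
f 40 46 39
f 46 45 37
f 45 42 41
f 42 36 43
f 38 44 39
f 38 39 37
f 38 37 41
f 38 41 43
f 38 43 44
f 39 44 40
f 37 39 46
f 41 37 45
f 43 41 42
f 44 43 36



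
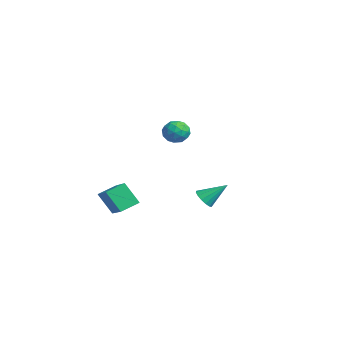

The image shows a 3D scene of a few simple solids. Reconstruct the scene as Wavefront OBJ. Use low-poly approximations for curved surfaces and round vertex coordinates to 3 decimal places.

v -2.733 2.76 -4.288
v -2.464 2.371 -3.919
v -2.427 3.82 -3.392
v -2.24 2.468 -4.11
v -2.148 2.644 -4.35
v -2.212 2.851 -4.572
v -2.417 3.033 -4.718
v -2.706 3.143 -4.749
v -3.002 3.15 -4.656
v -3.226 3.052 -4.465
v -3.318 2.877 -4.226
v -3.253 2.67 -4.003
v -3.049 2.488 -3.857
v -2.76 2.378 -3.826
v -1.751 -2.6 -2.97
v -0.178 -2.629 -2.226
v -1.915 -1.69 -2.588
v -0.342 -1.719 -1.845
v -1.238 -2.061 -4.035
v 0.335 -2.09 -3.292
v -1.402 -1.151 -3.654
v 0.171 -1.18 -2.91
v 2.032 -0.231 2.502
v 2.538 0.162 2.623
v 2.502 -0.562 1.617
v 3.008 -0.169 1.738
v 2.901 -0.689 2.117
v 2.611 -0.484 2.664
v 2.429 0.084 1.576
v 2.139 0.289 2.123
v 2.783 0.357 2.051
v 3.075 -0.121 2.385
v 1.965 -0.279 1.855
v 2.257 -0.757 2.189
v 2.244 -0.005 2.64
v 2.796 -0.395 1.6
v 2.733 -0.701 1.823
v 3.031 -0.469 1.894
v 2.287 -0.385 2.664
v 2.584 -0.154 2.735
v 2.797 -0.654 2.438
v 2.456 -0.246 1.505
v 2.753 -0.015 1.576
v 2.009 0.069 2.346
v 2.307 0.301 2.417
v 2.243 0.254 1.802
v 2.685 0.34 2.375
v 2.961 0.146 1.855
v 2.621 0.294 1.76
v 2.451 0.415 2.081
v 2.857 0.06 2.571
v 3.133 -0.135 2.052
v 3.07 -0.441 2.274
v 2.899 -0.32 2.595
v 3.001 0.174 2.235
v 1.907 -0.265 2.188
v 2.183 -0.46 1.669
v 2.141 -0.08 1.645
v 1.97 0.041 1.966
v 2.079 -0.546 2.385
v 2.355 -0.74 1.865
v 2.589 -0.815 2.159
v 2.419 -0.694 2.48
v 2.039 -0.574 2.005
f 2 1 4
f 2 4 3
f 4 1 5
f 4 5 3
f 5 1 6
f 5 6 3
f 6 1 7
f 6 7 3
f 7 1 8
f 7 8 3
f 8 1 9
f 8 9 3
f 9 1 10
f 9 10 3
f 10 1 11
f 10 11 3
f 11 1 12
f 11 12 3
f 12 1 13
f 12 13 3
f 13 1 14
f 13 14 3
f 14 1 2
f 14 2 3
f 16 18 15
f 19 16 15
f 15 18 17
f 17 19 15
f 16 22 18
f 20 16 19
f 20 22 16
f 18 22 17
f 21 19 17
f 17 22 21
f 21 20 19
f 22 20 21
f 23 60 39
f 60 34 63
f 39 63 28
f 60 63 39
f 23 39 35
f 39 28 40
f 35 40 24
f 39 40 35
f 23 35 44
f 35 24 45
f 44 45 30
f 35 45 44
f 23 44 56
f 44 30 59
f 56 59 33
f 44 59 56
f 23 56 60
f 56 33 64
f 60 64 34
f 56 64 60
f 24 40 51
f 40 28 54
f 51 54 32
f 40 54 51
f 28 63 41
f 63 34 62
f 41 62 27
f 63 62 41
f 34 64 61
f 64 33 57
f 61 57 25
f 64 57 61
f 33 59 58
f 59 30 46
f 58 46 29
f 59 46 58
f 30 45 50
f 45 24 47
f 50 47 31
f 45 47 50
f 26 52 38
f 52 32 53
f 38 53 27
f 52 53 38
f 26 38 36
f 38 27 37
f 36 37 25
f 38 37 36
f 26 36 43
f 36 25 42
f 43 42 29
f 36 42 43
f 26 43 48
f 43 29 49
f 48 49 31
f 43 49 48
f 26 48 52
f 48 31 55
f 52 55 32
f 48 55 52
f 27 53 41
f 53 32 54
f 41 54 28
f 53 54 41
f 25 37 61
f 37 27 62
f 61 62 34
f 37 62 61
f 29 42 58
f 42 25 57
f 58 57 33
f 42 57 58
f 31 49 50
f 49 29 46
f 50 46 30
f 49 46 50
f 32 55 51
f 55 31 47
f 51 47 24
f 55 47 51



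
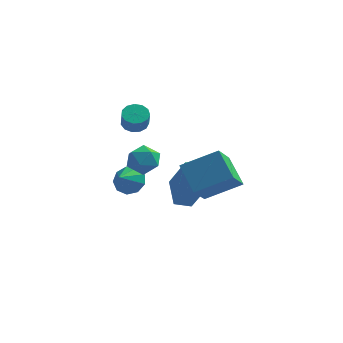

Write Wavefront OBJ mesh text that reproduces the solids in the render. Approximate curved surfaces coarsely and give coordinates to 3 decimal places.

v 0.843 -2.778 0.745
v 1.211 -2.154 1.339
v 1.309 -3.906 1.641
v 1.677 -3.282 2.235
v 0.748 -3.35 2.144
v 0.46 -2.653 1.59
v 2.06 -3.407 1.39
v 1.772 -2.71 0.836
v 1.963 -2.543 1.737
v 1.152 -2.508 2.203
v 1.368 -3.552 0.777
v 0.557 -3.517 1.243
v -0.129 -0.216 -1.776
v 0.177 0.236 -1.073
v -0.411 -1.224 -1.004
v -0.417 0.345 -1.149
v -0.876 0.191 -1.518
v -0.986 -0.153 -2.007
v -0.694 -0.528 -2.389
v -0.138 -0.756 -2.484
v 0.423 -0.732 -2.247
v 0.725 -0.467 -1.79
v 0.628 -0.084 -1.327
v 1.76 1.497 -4.316
v 2.692 1.121 -2.518
v 1.177 3.077 -3.683
v 2.109 2.701 -1.885
v 2.591 1.939 -4.655
v 3.523 1.563 -2.857
v 2.008 3.519 -4.022
v 2.94 3.143 -2.224
v 0.158 -0.121 2.351
v 0.526 -0.61 2.012
v 0.69 -1.109 2.91
v 0.322 -0.619 3.249
v 0.784 -0.332 2.12
v 0.948 -0.83 3.018
v 0.843 0.013 2.301
v 1.007 -0.485 3.199
v 0.685 0.316 2.498
v 0.848 -0.182 3.396
v 0.359 0.48 2.648
v 0.523 -0.018 3.546
v -0.03 0.453 2.704
v 0.133 -0.045 3.602
v -0.36 0.244 2.648
v -0.196 -0.254 3.546
v -0.525 -0.081 2.498
v -0.362 -0.579 3.396
v -0.473 -0.419 2.301
v -0.31 -0.917 3.199
v -0.221 -0.662 2.12
v -0.057 -1.16 3.018
v 0.152 -0.733 2.012
v 0.315 -1.232 2.91
v 3.618 0.115 -2.856
v 3.38 -1.467 -1.465
v 2.672 1.258 -1.718
v 2.435 -0.324 -0.327
v 5.465 0.684 -1.893
v 5.228 -0.898 -0.502
v 4.52 1.827 -0.755
v 4.282 0.245 0.636
f 1 12 6
f 1 6 2
f 1 2 8
f 1 8 11
f 1 11 12
f 2 6 10
f 6 12 5
f 12 11 3
f 11 8 7
f 8 2 9
f 4 10 5
f 4 5 3
f 4 3 7
f 4 7 9
f 4 9 10
f 5 10 6
f 3 5 12
f 7 3 11
f 9 7 8
f 10 9 2
f 14 13 16
f 14 16 15
f 16 13 17
f 16 17 15
f 17 13 18
f 17 18 15
f 18 13 19
f 18 19 15
f 19 13 20
f 19 20 15
f 20 13 21
f 20 21 15
f 21 13 22
f 21 22 15
f 22 13 23
f 22 23 15
f 23 13 14
f 23 14 15
f 25 27 24
f 28 25 24
f 24 27 26
f 26 28 24
f 25 31 27
f 29 25 28
f 29 31 25
f 27 31 26
f 30 28 26
f 26 31 30
f 30 29 28
f 31 29 30
f 33 32 36
f 33 36 34
f 34 36 37
f 34 37 35
f 36 32 38
f 36 38 37
f 37 38 39
f 37 39 35
f 38 32 40
f 38 40 39
f 39 40 41
f 39 41 35
f 40 32 42
f 40 42 41
f 41 42 43
f 41 43 35
f 42 32 44
f 42 44 43
f 43 44 45
f 43 45 35
f 44 32 46
f 44 46 45
f 45 46 47
f 45 47 35
f 46 32 48
f 46 48 47
f 47 48 49
f 47 49 35
f 48 32 50
f 48 50 49
f 49 50 51
f 49 51 35
f 50 32 52
f 50 52 51
f 51 52 53
f 51 53 35
f 52 32 54
f 52 54 53
f 53 54 55
f 53 55 35
f 54 32 33
f 54 33 55
f 55 33 34
f 55 34 35
f 57 59 56
f 60 57 56
f 56 59 58
f 58 60 56
f 57 63 59
f 61 57 60
f 61 63 57
f 59 63 58
f 62 60 58
f 58 63 62
f 62 61 60
f 63 61 62



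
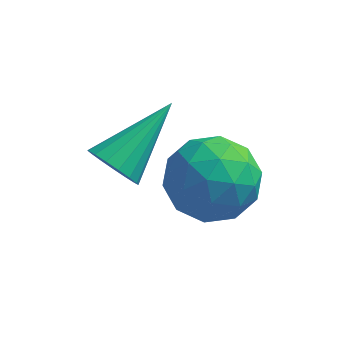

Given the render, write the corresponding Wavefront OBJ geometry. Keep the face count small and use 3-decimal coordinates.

v -0.138 -3.009 2.971
v 0.352 -3.494 3.21
v 0.898 -1.451 4.009
v 0.486 -3.382 2.907
v 0.477 -3.184 2.619
v 0.327 -2.946 2.412
v 0.07 -2.723 2.333
v -0.234 -2.565 2.4
v -0.517 -2.509 2.598
v -0.712 -2.567 2.881
v -0.777 -2.727 3.185
v -0.695 -2.951 3.44
v -0.485 -3.189 3.588
v -0.196 -3.385 3.594
v 0.106 -3.496 3.458
v 1.914 -1.076 0.854
v 2.771 -1.082 1.722
v 1.069 -2.658 1.678
v 1.926 -2.664 2.546
v 1.098 -1.769 2.512
v 1.62 -0.791 2.003
v 2.22 -2.949 1.397
v 2.742 -1.971 0.888
v 2.96 -2.24 2.058
v 2.266 -1.51 2.747
v 1.574 -2.23 0.653
v 0.88 -1.5 1.342
v 2.417 -0.94 1.216
v 1.423 -2.8 2.184
v 0.937 -2.274 2.164
v 1.44 -2.277 2.674
v 1.741 -0.769 1.381
v 2.244 -0.773 1.891
v 1.261 -1.176 2.355
v 1.596 -2.967 1.509
v 2.099 -2.971 2.019
v 2.4 -1.463 0.726
v 2.903 -1.466 1.236
v 2.579 -2.564 1.045
v 3.031 -1.624 1.923
v 2.534 -2.554 2.407
v 2.707 -2.721 1.732
v 3.014 -2.147 1.433
v 2.624 -1.195 2.329
v 2.127 -2.125 2.813
v 1.64 -1.599 2.793
v 1.948 -1.024 2.494
v 2.735 -1.876 2.526
v 1.713 -1.615 0.587
v 1.216 -2.545 1.071
v 1.892 -2.716 0.906
v 2.2 -2.141 0.607
v 1.306 -1.186 0.993
v 0.809 -2.116 1.477
v 0.826 -1.593 1.967
v 1.133 -1.019 1.668
v 1.105 -1.864 0.874
f 2 1 4
f 2 4 3
f 4 1 5
f 4 5 3
f 5 1 6
f 5 6 3
f 6 1 7
f 6 7 3
f 7 1 8
f 7 8 3
f 8 1 9
f 8 9 3
f 9 1 10
f 9 10 3
f 10 1 11
f 10 11 3
f 11 1 12
f 11 12 3
f 12 1 13
f 12 13 3
f 13 1 14
f 13 14 3
f 14 1 15
f 14 15 3
f 15 1 2
f 15 2 3
f 16 53 32
f 53 27 56
f 32 56 21
f 53 56 32
f 16 32 28
f 32 21 33
f 28 33 17
f 32 33 28
f 16 28 37
f 28 17 38
f 37 38 23
f 28 38 37
f 16 37 49
f 37 23 52
f 49 52 26
f 37 52 49
f 16 49 53
f 49 26 57
f 53 57 27
f 49 57 53
f 17 33 44
f 33 21 47
f 44 47 25
f 33 47 44
f 21 56 34
f 56 27 55
f 34 55 20
f 56 55 34
f 27 57 54
f 57 26 50
f 54 50 18
f 57 50 54
f 26 52 51
f 52 23 39
f 51 39 22
f 52 39 51
f 23 38 43
f 38 17 40
f 43 40 24
f 38 40 43
f 19 45 31
f 45 25 46
f 31 46 20
f 45 46 31
f 19 31 29
f 31 20 30
f 29 30 18
f 31 30 29
f 19 29 36
f 29 18 35
f 36 35 22
f 29 35 36
f 19 36 41
f 36 22 42
f 41 42 24
f 36 42 41
f 19 41 45
f 41 24 48
f 45 48 25
f 41 48 45
f 20 46 34
f 46 25 47
f 34 47 21
f 46 47 34
f 18 30 54
f 30 20 55
f 54 55 27
f 30 55 54
f 22 35 51
f 35 18 50
f 51 50 26
f 35 50 51
f 24 42 43
f 42 22 39
f 43 39 23
f 42 39 43
f 25 48 44
f 48 24 40
f 44 40 17
f 48 40 44



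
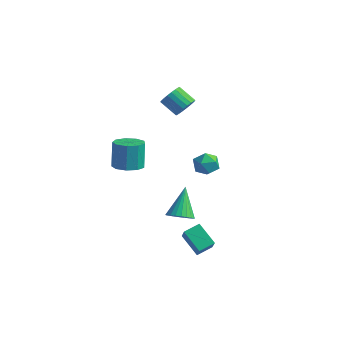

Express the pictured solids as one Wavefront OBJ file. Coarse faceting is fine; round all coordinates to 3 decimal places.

v 1.035 1.779 -0.839
v 1.613 2.419 -0.825
v 1.787 1.081 0.105
v 2.365 1.721 0.119
v 1.576 1.844 0.445
v 1.111 2.276 -0.139
v 2.289 1.224 -0.581
v 1.824 1.656 -1.165
v 2.387 2.076 -0.666
v 1.947 2.46 -0.032
v 1.453 1.04 -0.688
v 1.013 1.424 -0.054
v -0.27 2.545 3.168
v 0.123 2.781 3.774
v -0.957 2.771 4.478
v -1.35 2.535 3.872
v 0.035 3.054 3.642
v -1.045 3.045 4.347
v -0.106 3.24 3.428
v -1.186 3.23 4.133
v -0.275 3.305 3.17
v -1.356 3.295 3.874
v -0.444 3.238 2.91
v -1.524 3.229 3.615
v -0.582 3.052 2.696
v -1.662 3.043 3.4
v -0.666 2.778 2.563
v -1.747 2.769 3.267
v -0.682 2.464 2.534
v -1.763 2.454 3.239
v -0.627 2.164 2.615
v -1.707 2.154 3.32
v -0.509 1.929 2.792
v -1.59 1.92 3.497
v -0.351 1.801 3.033
v -1.431 1.792 3.738
v -0.178 1.802 3.298
v -1.259 1.792 4.003
v -0.021 1.931 3.54
v -1.102 1.921 4.245
v 0.093 2.166 3.718
v -0.988 2.156 4.423
v 0.144 2.467 3.801
v -0.937 2.457 4.505
v 3.654 -1.986 -4.95
v 2.412 -1.673 -4.095
v 4.077 -1.104 -4.659
v 2.835 -0.791 -3.804
v 4.245 -2.629 -3.856
v 3.003 -2.316 -3.001
v 4.668 -1.747 -3.565
v 3.426 -1.434 -2.71
v 2.1 -1.408 -2.739
v 2.879 -1.43 -2.453
v 1.58 -0.132 -1.221
v 2.894 -1.18 -2.658
v 2.789 -0.965 -2.875
v 2.578 -0.817 -3.072
v 2.295 -0.759 -3.218
v 1.982 -0.799 -3.291
v 1.687 -0.933 -3.28
v 1.455 -1.139 -3.187
v 1.322 -1.385 -3.025
v 1.306 -1.635 -2.82
v 1.412 -1.851 -2.603
v 1.622 -1.999 -2.406
v 1.906 -2.057 -2.26
v 2.218 -2.016 -2.187
v 2.513 -1.883 -2.198
v 2.745 -1.677 -2.291
v -2.222 -0.385 -0.954
v -1.727 0.41 -1.112
v -2.022 0.921 0.536
v -2.518 0.125 0.694
v -2.354 0.506 -1.254
v -2.649 1.017 0.394
v -2.919 0.185 -1.256
v -3.214 0.696 0.392
v -3.158 -0.402 -1.116
v -3.453 0.108 0.531
v -2.959 -0.982 -0.901
v -3.255 -0.472 0.747
v -2.416 -1.283 -0.71
v -2.711 -0.772 0.937
v -1.782 -1.164 -0.634
v -2.077 -0.653 1.014
v -1.354 -0.68 -0.707
v -1.649 -0.169 0.941
v -1.332 -0.059 -0.896
v -1.627 0.452 0.752
f 1 12 6
f 1 6 2
f 1 2 8
f 1 8 11
f 1 11 12
f 2 6 10
f 6 12 5
f 12 11 3
f 11 8 7
f 8 2 9
f 4 10 5
f 4 5 3
f 4 3 7
f 4 7 9
f 4 9 10
f 5 10 6
f 3 5 12
f 7 3 11
f 9 7 8
f 10 9 2
f 14 13 17
f 14 17 15
f 15 17 18
f 15 18 16
f 17 13 19
f 17 19 18
f 18 19 20
f 18 20 16
f 19 13 21
f 19 21 20
f 20 21 22
f 20 22 16
f 21 13 23
f 21 23 22
f 22 23 24
f 22 24 16
f 23 13 25
f 23 25 24
f 24 25 26
f 24 26 16
f 25 13 27
f 25 27 26
f 26 27 28
f 26 28 16
f 27 13 29
f 27 29 28
f 28 29 30
f 28 30 16
f 29 13 31
f 29 31 30
f 30 31 32
f 30 32 16
f 31 13 33
f 31 33 32
f 32 33 34
f 32 34 16
f 33 13 35
f 33 35 34
f 34 35 36
f 34 36 16
f 35 13 37
f 35 37 36
f 36 37 38
f 36 38 16
f 37 13 39
f 37 39 38
f 38 39 40
f 38 40 16
f 39 13 41
f 39 41 40
f 40 41 42
f 40 42 16
f 41 13 43
f 41 43 42
f 42 43 44
f 42 44 16
f 43 13 14
f 43 14 44
f 44 14 15
f 44 15 16
f 46 48 45
f 49 46 45
f 45 48 47
f 47 49 45
f 46 52 48
f 50 46 49
f 50 52 46
f 48 52 47
f 51 49 47
f 47 52 51
f 51 50 49
f 52 50 51
f 54 53 56
f 54 56 55
f 56 53 57
f 56 57 55
f 57 53 58
f 57 58 55
f 58 53 59
f 58 59 55
f 59 53 60
f 59 60 55
f 60 53 61
f 60 61 55
f 61 53 62
f 61 62 55
f 62 53 63
f 62 63 55
f 63 53 64
f 63 64 55
f 64 53 65
f 64 65 55
f 65 53 66
f 65 66 55
f 66 53 67
f 66 67 55
f 67 53 68
f 67 68 55
f 68 53 69
f 68 69 55
f 69 53 70
f 69 70 55
f 70 53 54
f 70 54 55
f 72 71 75
f 72 75 73
f 73 75 76
f 73 76 74
f 75 71 77
f 75 77 76
f 76 77 78
f 76 78 74
f 77 71 79
f 77 79 78
f 78 79 80
f 78 80 74
f 79 71 81
f 79 81 80
f 80 81 82
f 80 82 74
f 81 71 83
f 81 83 82
f 82 83 84
f 82 84 74
f 83 71 85
f 83 85 84
f 84 85 86
f 84 86 74
f 85 71 87
f 85 87 86
f 86 87 88
f 86 88 74
f 87 71 89
f 87 89 88
f 88 89 90
f 88 90 74
f 89 71 72
f 89 72 90
f 90 72 73
f 90 73 74



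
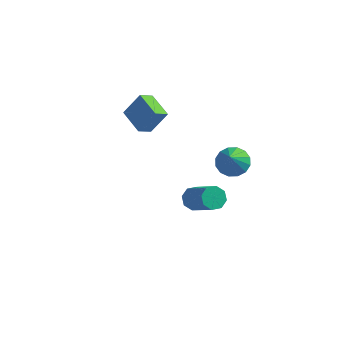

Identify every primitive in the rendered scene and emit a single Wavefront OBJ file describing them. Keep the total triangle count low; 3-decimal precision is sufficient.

v 1.063 -1.929 1.688
v 1.599 -1.578 1.384
v 3.014 -2.539 2.767
v 2.477 -2.891 3.072
v 1.38 -1.304 1.799
v 2.795 -2.265 3.182
v 0.975 -1.396 2.149
v 2.389 -2.358 3.532
v 0.621 -1.801 2.229
v 2.036 -2.762 3.613
v 0.526 -2.281 1.993
v 1.941 -3.242 3.376
v 0.745 -2.555 1.578
v 2.16 -3.516 2.961
v 1.151 -2.462 1.228
v 2.565 -3.424 2.611
v 1.504 -2.058 1.147
v 2.919 -3.019 2.531
v 0.783 4.437 -0.72
v 1.746 4.539 -0.776
v 0.977 3.363 0.66
v 1.594 4.906 -0.469
v 1.225 5.147 -0.23
v 0.738 5.199 -0.121
v 0.262 5.046 -0.173
v -0.074 4.73 -0.372
v -0.18 4.336 -0.664
v -0.028 3.969 -0.971
v 0.341 3.727 -1.211
v 0.828 3.676 -1.319
v 1.304 3.828 -1.267
v 1.64 4.144 -1.068
v -4.706 4.12 1.922
v -5.112 3.369 2.424
v -3.926 4.593 3.261
v -4.332 3.842 3.763
v -3.428 3.158 1.517
v -3.834 2.407 2.019
v -2.648 3.631 2.856
v -3.054 2.88 3.358
f 2 1 5
f 2 5 3
f 3 5 6
f 3 6 4
f 5 1 7
f 5 7 6
f 6 7 8
f 6 8 4
f 7 1 9
f 7 9 8
f 8 9 10
f 8 10 4
f 9 1 11
f 9 11 10
f 10 11 12
f 10 12 4
f 11 1 13
f 11 13 12
f 12 13 14
f 12 14 4
f 13 1 15
f 13 15 14
f 14 15 16
f 14 16 4
f 15 1 17
f 15 17 16
f 16 17 18
f 16 18 4
f 17 1 2
f 17 2 18
f 18 2 3
f 18 3 4
f 20 19 22
f 20 22 21
f 22 19 23
f 22 23 21
f 23 19 24
f 23 24 21
f 24 19 25
f 24 25 21
f 25 19 26
f 25 26 21
f 26 19 27
f 26 27 21
f 27 19 28
f 27 28 21
f 28 19 29
f 28 29 21
f 29 19 30
f 29 30 21
f 30 19 31
f 30 31 21
f 31 19 32
f 31 32 21
f 32 19 20
f 32 20 21
f 34 36 33
f 37 34 33
f 33 36 35
f 35 37 33
f 34 40 36
f 38 34 37
f 38 40 34
f 36 40 35
f 39 37 35
f 35 40 39
f 39 38 37
f 40 38 39



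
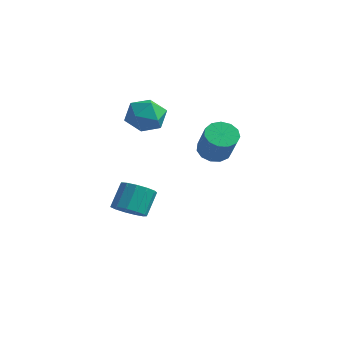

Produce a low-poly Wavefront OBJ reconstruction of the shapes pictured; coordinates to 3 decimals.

v -3.134 -1.547 2.763
v -2.081 -1.539 2.31
v -3.559 -3.041 1.75
v -2.506 -3.033 1.297
v -2.652 -3.301 2.401
v -2.389 -2.377 3.027
v -3.251 -2.203 1.033
v -2.988 -1.279 1.659
v -2.154 -1.944 1.24
v -1.783 -2.623 2.086
v -3.857 -1.957 1.974
v -3.486 -2.636 2.82
v -3.378 -3.019 -4.544
v -2.588 -2.54 -4.841
v -2.733 -1.541 -3.613
v -3.522 -2.021 -3.316
v -3.015 -2.301 -5.086
v -3.16 -1.302 -3.857
v -3.556 -2.29 -5.158
v -3.701 -1.291 -3.93
v -4.041 -2.511 -5.036
v -4.186 -1.512 -3.808
v -4.315 -2.893 -4.758
v -4.46 -1.894 -3.529
v -4.292 -3.315 -4.411
v -4.437 -2.316 -3.183
v -3.978 -3.644 -4.107
v -4.123 -2.645 -2.879
v -3.473 -3.774 -3.942
v -3.618 -2.775 -2.714
v -2.939 -3.664 -3.968
v -3.083 -2.666 -2.739
v -2.543 -3.35 -4.177
v -2.688 -2.351 -2.948
v -2.412 -2.931 -4.502
v -2.557 -1.932 -3.274
v 0.632 -1.297 0.321
v 1.395 -1.169 -0.098
v 2.351 -1.836 1.439
v 1.588 -1.963 1.859
v 1.297 -0.748 0.145
v 2.254 -1.415 1.683
v 0.988 -0.502 0.444
v 1.945 -1.169 1.982
v 0.566 -0.507 0.704
v 1.523 -1.174 2.242
v 0.165 -0.763 0.843
v 1.122 -1.43 2.381
v -0.088 -1.189 0.816
v 0.869 -1.856 2.354
v -0.113 -1.648 0.632
v 0.844 -2.315 2.169
v 0.099 -1.996 0.349
v 1.056 -2.663 1.887
v 0.48 -2.122 0.057
v 1.436 -2.789 1.595
v 0.909 -1.986 -0.15
v 1.865 -2.653 1.387
v 1.25 -1.631 -0.208
v 2.207 -2.298 1.329
f 1 12 6
f 1 6 2
f 1 2 8
f 1 8 11
f 1 11 12
f 2 6 10
f 6 12 5
f 12 11 3
f 11 8 7
f 8 2 9
f 4 10 5
f 4 5 3
f 4 3 7
f 4 7 9
f 4 9 10
f 5 10 6
f 3 5 12
f 7 3 11
f 9 7 8
f 10 9 2
f 14 13 17
f 14 17 15
f 15 17 18
f 15 18 16
f 17 13 19
f 17 19 18
f 18 19 20
f 18 20 16
f 19 13 21
f 19 21 20
f 20 21 22
f 20 22 16
f 21 13 23
f 21 23 22
f 22 23 24
f 22 24 16
f 23 13 25
f 23 25 24
f 24 25 26
f 24 26 16
f 25 13 27
f 25 27 26
f 26 27 28
f 26 28 16
f 27 13 29
f 27 29 28
f 28 29 30
f 28 30 16
f 29 13 31
f 29 31 30
f 30 31 32
f 30 32 16
f 31 13 33
f 31 33 32
f 32 33 34
f 32 34 16
f 33 13 35
f 33 35 34
f 34 35 36
f 34 36 16
f 35 13 14
f 35 14 36
f 36 14 15
f 36 15 16
f 38 37 41
f 38 41 39
f 39 41 42
f 39 42 40
f 41 37 43
f 41 43 42
f 42 43 44
f 42 44 40
f 43 37 45
f 43 45 44
f 44 45 46
f 44 46 40
f 45 37 47
f 45 47 46
f 46 47 48
f 46 48 40
f 47 37 49
f 47 49 48
f 48 49 50
f 48 50 40
f 49 37 51
f 49 51 50
f 50 51 52
f 50 52 40
f 51 37 53
f 51 53 52
f 52 53 54
f 52 54 40
f 53 37 55
f 53 55 54
f 54 55 56
f 54 56 40
f 55 37 57
f 55 57 56
f 56 57 58
f 56 58 40
f 57 37 59
f 57 59 58
f 58 59 60
f 58 60 40
f 59 37 38
f 59 38 60
f 60 38 39
f 60 39 40

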